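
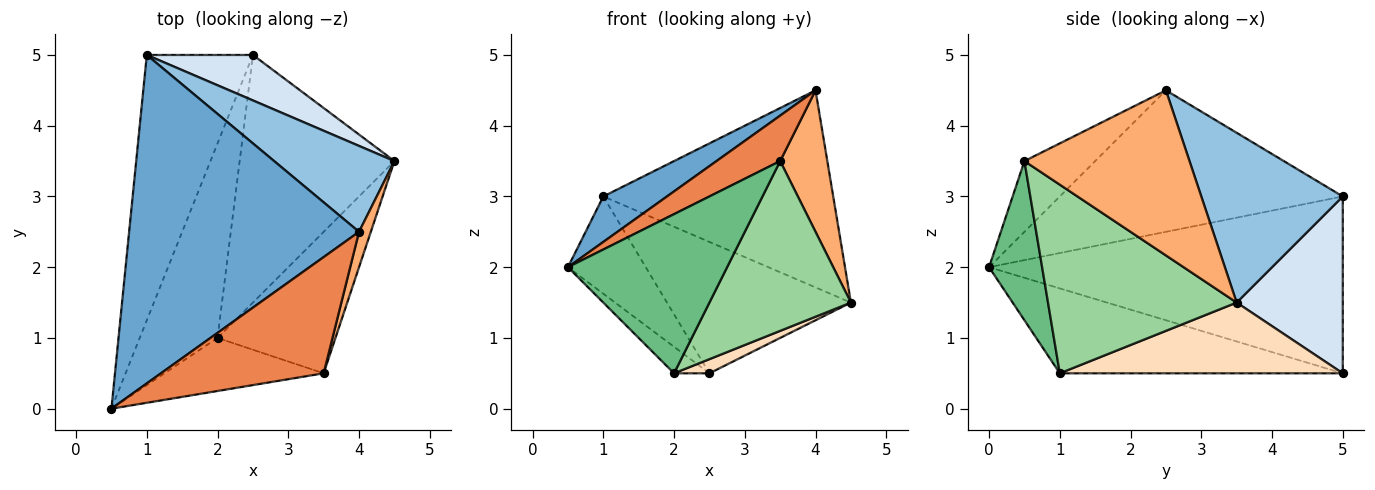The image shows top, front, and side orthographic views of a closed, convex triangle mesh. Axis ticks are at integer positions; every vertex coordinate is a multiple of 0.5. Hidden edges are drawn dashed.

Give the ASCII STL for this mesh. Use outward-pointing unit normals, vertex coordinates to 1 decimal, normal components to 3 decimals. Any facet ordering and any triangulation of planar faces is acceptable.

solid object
 facet normal -0.520 -0.117 0.846
  outer loop
   vertex 4.0 2.5 4.5
   vertex 1.0 5.0 3.0
   vertex 0.5 0.0 2.0
  endloop
 endfacet
 facet normal 0.491 0.798 0.348
  outer loop
   vertex 4.0 2.5 4.5
   vertex 4.5 3.5 1.5
   vertex 1.0 5.0 3.0
  endloop
 endfacet
 facet normal -0.843 0.185 -0.506
  outer loop
   vertex 2.5 5.0 0.5
   vertex 0.5 0.0 2.0
   vertex 1.0 5.0 3.0
  endloop
 endfacet
 facet normal 0.479 0.830 0.287
  outer loop
   vertex 2.5 5.0 0.5
   vertex 1.0 5.0 3.0
   vertex 4.5 3.5 1.5
  endloop
 endfacet
 facet normal -0.375 -0.338 0.863
  outer loop
   vertex 3.5 0.5 3.5
   vertex 4.0 2.5 4.5
   vertex 0.5 0.0 2.0
  endloop
 endfacet
 facet normal 0.959 -0.274 0.069
  outer loop
   vertex 3.5 0.5 3.5
   vertex 4.5 3.5 1.5
   vertex 4.0 2.5 4.5
  endloop
 endfacet
 facet normal -0.734 0.092 -0.673
  outer loop
   vertex 2.0 1.0 0.5
   vertex 0.5 0.0 2.0
   vertex 2.5 5.0 0.5
  endloop
 endfacet
 facet normal 0.415 -0.052 -0.908
  outer loop
   vertex 2.0 1.0 0.5
   vertex 2.5 5.0 0.5
   vertex 4.5 3.5 1.5
  endloop
 endfacet
 facet normal 0.302 -0.905 -0.302
  outer loop
   vertex 2.0 1.0 0.5
   vertex 3.5 0.5 3.5
   vertex 0.5 0.0 2.0
  endloop
 endfacet
 facet normal 0.716 -0.537 -0.447
  outer loop
   vertex 2.0 1.0 0.5
   vertex 4.5 3.5 1.5
   vertex 3.5 0.5 3.5
  endloop
 endfacet
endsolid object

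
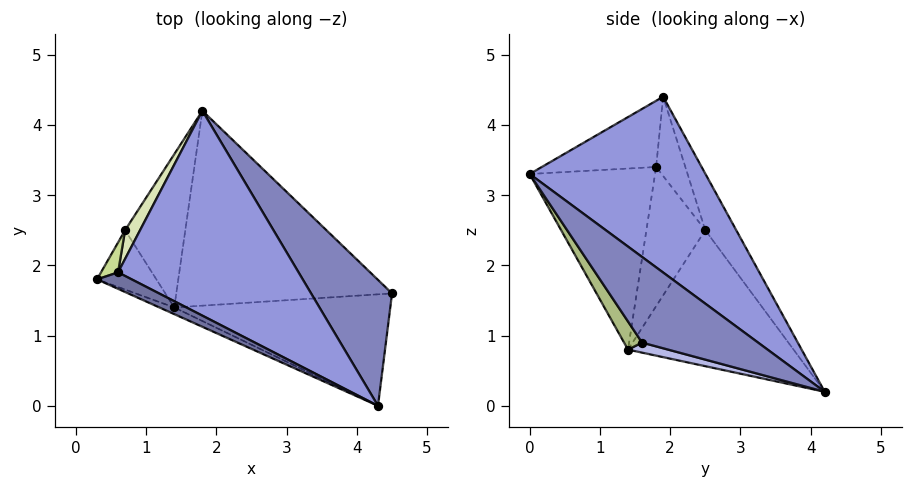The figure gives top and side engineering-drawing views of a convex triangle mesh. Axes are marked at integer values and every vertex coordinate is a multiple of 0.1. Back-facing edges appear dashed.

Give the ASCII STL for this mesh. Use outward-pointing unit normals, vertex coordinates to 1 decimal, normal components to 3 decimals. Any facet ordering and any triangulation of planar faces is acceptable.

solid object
 facet normal -0.397 -0.894 0.208
  outer loop
   vertex 4.3 0.0 3.3
   vertex 0.6 1.9 4.4
   vertex 0.3 1.8 3.4
  endloop
 endfacet
 facet normal 0.530 0.685 0.501
  outer loop
   vertex 4.3 0.0 3.3
   vertex 4.5 1.6 0.9
   vertex 1.8 4.2 0.2
  endloop
 endfacet
 facet normal 0.507 0.686 0.521
  outer loop
   vertex 4.3 0.0 3.3
   vertex 1.8 4.2 0.2
   vertex 0.6 1.9 4.4
  endloop
 endfacet
 facet normal 0.045 -0.216 -0.975
  outer loop
   vertex 1.4 1.4 0.8
   vertex 1.8 4.2 0.2
   vertex 4.5 1.6 0.9
  endloop
 endfacet
 facet normal -0.411 -0.911 -0.034
  outer loop
   vertex 1.4 1.4 0.8
   vertex 4.3 0.0 3.3
   vertex 0.3 1.8 3.4
  endloop
 endfacet
 facet normal 0.071 -0.833 -0.549
  outer loop
   vertex 1.4 1.4 0.8
   vertex 4.5 1.6 0.9
   vertex 4.3 0.0 3.3
  endloop
 endfacet
 facet normal -0.753 0.638 0.162
  outer loop
   vertex 0.7 2.5 2.5
   vertex 0.3 1.8 3.4
   vertex 0.6 1.9 4.4
  endloop
 endfacet
 facet normal -0.693 0.697 0.184
  outer loop
   vertex 0.7 2.5 2.5
   vertex 0.6 1.9 4.4
   vertex 1.8 4.2 0.2
  endloop
 endfacet
 facet normal -0.920 0.021 -0.392
  outer loop
   vertex 0.7 2.5 2.5
   vertex 1.4 1.4 0.8
   vertex 0.3 1.8 3.4
  endloop
 endfacet
 facet normal -0.913 0.044 -0.404
  outer loop
   vertex 0.7 2.5 2.5
   vertex 1.8 4.2 0.2
   vertex 1.4 1.4 0.8
  endloop
 endfacet
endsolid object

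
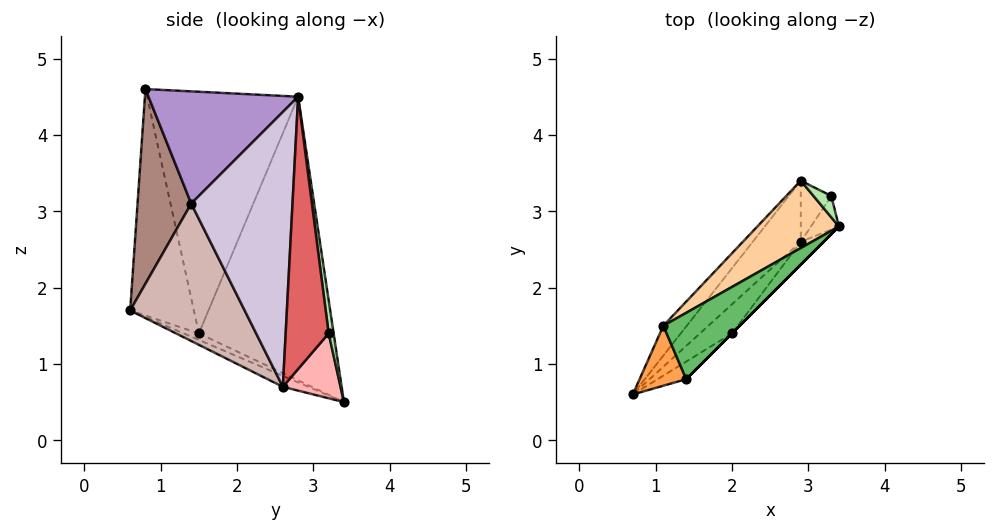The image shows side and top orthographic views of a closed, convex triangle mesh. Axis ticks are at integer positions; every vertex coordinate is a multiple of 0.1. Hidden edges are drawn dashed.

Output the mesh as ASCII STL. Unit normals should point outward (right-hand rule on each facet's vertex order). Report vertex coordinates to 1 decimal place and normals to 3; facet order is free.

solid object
 facet normal -0.215 -0.237 -0.947
  outer loop
   vertex 2.9 2.6 0.7
   vertex 0.7 0.6 1.7
   vertex 2.9 3.4 0.5
  endloop
 endfacet
 facet normal -0.263 -0.198 -0.944
  outer loop
   vertex 1.1 1.5 1.4
   vertex 2.9 3.4 0.5
   vertex 0.7 0.6 1.7
  endloop
 endfacet
 facet normal -0.875 0.449 0.180
  outer loop
   vertex 1.1 1.5 1.4
   vertex 0.7 0.6 1.7
   vertex 1.4 0.8 4.6
  endloop
 endfacet
 facet normal -0.666 0.721 0.191
  outer loop
   vertex 1.1 1.5 1.4
   vertex 3.4 2.8 4.5
   vertex 2.9 3.4 0.5
  endloop
 endfacet
 facet normal -0.685 0.696 0.216
  outer loop
   vertex 1.1 1.5 1.4
   vertex 1.4 0.8 4.6
   vertex 3.4 2.8 4.5
  endloop
 endfacet
 facet normal 0.219 0.969 0.118
  outer loop
   vertex 3.3 3.2 1.4
   vertex 2.9 3.4 0.5
   vertex 3.4 2.8 4.5
  endloop
 endfacet
 facet normal 0.874 -0.478 -0.090
  outer loop
   vertex 3.3 3.2 1.4
   vertex 3.4 2.8 4.5
   vertex 2.9 2.6 0.7
  endloop
 endfacet
 facet normal 0.900 -0.106 -0.423
  outer loop
   vertex 3.3 3.2 1.4
   vertex 2.9 2.6 0.7
   vertex 2.9 3.4 0.5
  endloop
 endfacet
 facet normal 0.707 -0.707 0.000
  outer loop
   vertex 2.0 1.4 3.1
   vertex 3.4 2.8 4.5
   vertex 1.4 0.8 4.6
  endloop
 endfacet
 facet normal 0.736 -0.674 -0.061
  outer loop
   vertex 2.0 1.4 3.1
   vertex 2.9 2.6 0.7
   vertex 3.4 2.8 4.5
  endloop
 endfacet
 facet normal 0.588 -0.804 -0.086
  outer loop
   vertex 2.0 1.4 3.1
   vertex 1.4 0.8 4.6
   vertex 0.7 0.6 1.7
  endloop
 endfacet
 facet normal 0.628 -0.764 -0.147
  outer loop
   vertex 2.0 1.4 3.1
   vertex 0.7 0.6 1.7
   vertex 2.9 2.6 0.7
  endloop
 endfacet
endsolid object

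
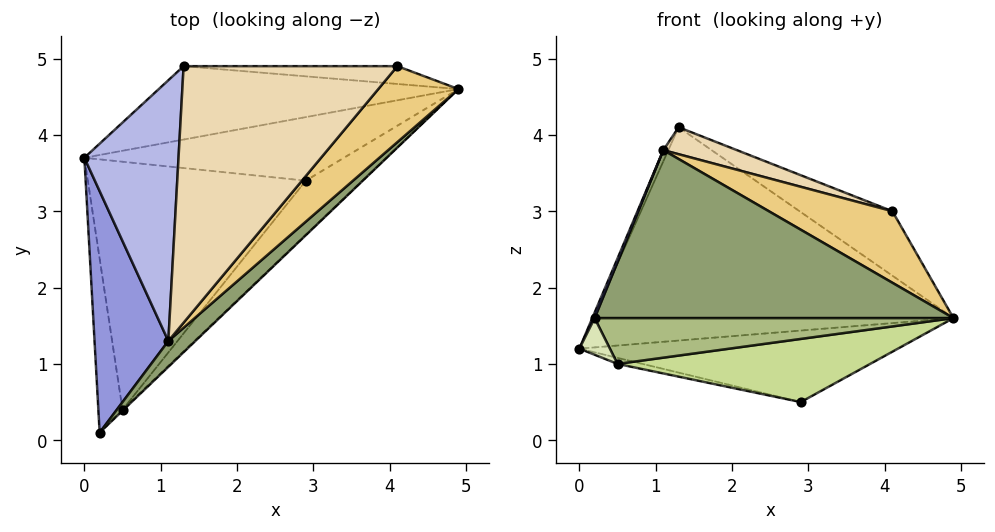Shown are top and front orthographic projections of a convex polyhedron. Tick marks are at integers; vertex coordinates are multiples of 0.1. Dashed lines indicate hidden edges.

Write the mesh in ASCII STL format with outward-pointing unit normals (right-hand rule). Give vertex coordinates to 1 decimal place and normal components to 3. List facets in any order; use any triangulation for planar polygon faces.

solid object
 facet normal -0.146 0.936 -0.322
  outer loop
   vertex 1.3 4.9 4.1
   vertex 4.9 4.6 1.6
   vertex 0.0 3.7 1.2
  endloop
 endfacet
 facet normal -0.083 0.745 -0.662
  outer loop
   vertex 2.9 3.4 0.5
   vertex 0.0 3.7 1.2
   vertex 4.9 4.6 1.6
  endloop
 endfacet
 facet normal -0.924 -0.009 0.383
  outer loop
   vertex 1.1 1.3 3.8
   vertex 0.0 3.7 1.2
   vertex 0.2 0.1 1.6
  endloop
 endfacet
 facet normal -0.915 0.017 0.403
  outer loop
   vertex 1.1 1.3 3.8
   vertex 1.3 4.9 4.1
   vertex 0.0 3.7 1.2
  endloop
 endfacet
 facet normal 0.687 -0.718 0.110
  outer loop
   vertex 1.1 1.3 3.8
   vertex 0.2 0.1 1.6
   vertex 4.9 4.6 1.6
  endloop
 endfacet
 facet normal 0.691 -0.722 -0.015
  outer loop
   vertex 0.5 0.4 1.0
   vertex 4.9 4.6 1.6
   vertex 0.2 0.1 1.6
  endloop
 endfacet
 facet normal 0.631 -0.589 -0.505
  outer loop
   vertex 0.5 0.4 1.0
   vertex 2.9 3.4 0.5
   vertex 4.9 4.6 1.6
  endloop
 endfacet
 facet normal -0.868 -0.102 -0.485
  outer loop
   vertex 0.5 0.4 1.0
   vertex 0.2 0.1 1.6
   vertex 0.0 3.7 1.2
  endloop
 endfacet
 facet normal -0.232 0.024 -0.972
  outer loop
   vertex 0.5 0.4 1.0
   vertex 0.0 3.7 1.2
   vertex 2.9 3.4 0.5
  endloop
 endfacet
 facet normal -0.104 0.959 -0.265
  outer loop
   vertex 4.1 4.9 3.0
   vertex 4.9 4.6 1.6
   vertex 1.3 4.9 4.1
  endloop
 endfacet
 facet normal 0.713 -0.481 0.510
  outer loop
   vertex 4.1 4.9 3.0
   vertex 1.1 1.3 3.8
   vertex 4.9 4.6 1.6
  endloop
 endfacet
 facet normal 0.364 -0.097 0.926
  outer loop
   vertex 4.1 4.9 3.0
   vertex 1.3 4.9 4.1
   vertex 1.1 1.3 3.8
  endloop
 endfacet
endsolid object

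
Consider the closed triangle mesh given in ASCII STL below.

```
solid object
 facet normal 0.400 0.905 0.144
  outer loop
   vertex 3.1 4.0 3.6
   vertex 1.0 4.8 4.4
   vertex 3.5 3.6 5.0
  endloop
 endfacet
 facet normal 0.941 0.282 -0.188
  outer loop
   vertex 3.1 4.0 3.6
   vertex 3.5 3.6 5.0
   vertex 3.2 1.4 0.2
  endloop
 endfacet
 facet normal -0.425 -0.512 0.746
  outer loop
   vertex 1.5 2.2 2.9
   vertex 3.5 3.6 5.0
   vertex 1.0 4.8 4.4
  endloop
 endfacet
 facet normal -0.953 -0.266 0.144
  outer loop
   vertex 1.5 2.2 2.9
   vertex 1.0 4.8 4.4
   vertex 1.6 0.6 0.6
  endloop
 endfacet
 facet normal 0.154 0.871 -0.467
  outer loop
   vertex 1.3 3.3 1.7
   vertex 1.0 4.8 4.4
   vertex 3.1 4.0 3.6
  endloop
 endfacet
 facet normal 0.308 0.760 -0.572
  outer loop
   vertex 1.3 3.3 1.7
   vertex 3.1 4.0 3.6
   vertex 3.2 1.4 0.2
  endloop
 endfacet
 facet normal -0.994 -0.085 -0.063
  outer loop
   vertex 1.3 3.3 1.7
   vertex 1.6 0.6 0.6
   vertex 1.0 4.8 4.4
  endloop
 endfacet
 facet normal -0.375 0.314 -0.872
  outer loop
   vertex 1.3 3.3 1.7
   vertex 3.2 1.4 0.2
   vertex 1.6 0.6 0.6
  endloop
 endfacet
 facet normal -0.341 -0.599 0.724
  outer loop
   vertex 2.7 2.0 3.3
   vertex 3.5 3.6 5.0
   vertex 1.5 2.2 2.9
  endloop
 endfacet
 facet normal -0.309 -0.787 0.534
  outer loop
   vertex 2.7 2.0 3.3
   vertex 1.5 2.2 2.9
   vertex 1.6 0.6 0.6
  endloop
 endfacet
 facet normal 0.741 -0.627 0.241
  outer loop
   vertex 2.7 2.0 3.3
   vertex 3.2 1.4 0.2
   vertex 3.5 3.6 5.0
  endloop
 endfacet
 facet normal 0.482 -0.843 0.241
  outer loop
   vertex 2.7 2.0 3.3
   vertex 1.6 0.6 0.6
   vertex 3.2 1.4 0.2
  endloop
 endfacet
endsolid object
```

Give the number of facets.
12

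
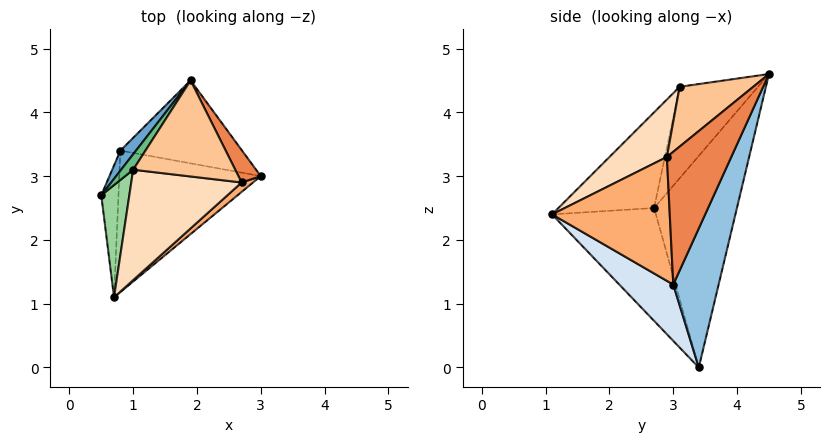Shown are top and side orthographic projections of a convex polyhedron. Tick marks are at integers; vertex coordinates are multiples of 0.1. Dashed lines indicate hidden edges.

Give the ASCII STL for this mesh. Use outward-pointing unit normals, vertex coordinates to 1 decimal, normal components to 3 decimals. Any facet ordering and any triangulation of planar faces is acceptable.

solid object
 facet normal -0.821 0.568 0.061
  outer loop
   vertex 0.8 3.4 0.0
   vertex 0.5 2.7 2.5
   vertex 1.9 4.5 4.6
  endloop
 endfacet
 facet normal 0.337 0.894 -0.294
  outer loop
   vertex 0.8 3.4 0.0
   vertex 1.9 4.5 4.6
   vertex 3.0 3.0 1.3
  endloop
 endfacet
 facet normal -0.982 -0.113 -0.150
  outer loop
   vertex 0.7 1.1 2.4
   vertex 0.5 2.7 2.5
   vertex 0.8 3.4 0.0
  endloop
 endfacet
 facet normal 0.263 -0.702 -0.662
  outer loop
   vertex 0.7 1.1 2.4
   vertex 0.8 3.4 0.0
   vertex 3.0 3.0 1.3
  endloop
 endfacet
 facet normal 0.928 0.337 0.156
  outer loop
   vertex 2.7 2.9 3.3
   vertex 3.0 3.0 1.3
   vertex 1.9 4.5 4.6
  endloop
 endfacet
 facet normal 0.653 -0.755 0.060
  outer loop
   vertex 2.7 2.9 3.3
   vertex 0.7 1.1 2.4
   vertex 3.0 3.0 1.3
  endloop
 endfacet
 facet normal 0.461 -0.409 0.787
  outer loop
   vertex 1.0 3.1 4.4
   vertex 2.7 2.9 3.3
   vertex 1.9 4.5 4.6
  endloop
 endfacet
 facet normal 0.334 -0.691 0.641
  outer loop
   vertex 1.0 3.1 4.4
   vertex 0.7 1.1 2.4
   vertex 2.7 2.9 3.3
  endloop
 endfacet
 facet normal -0.843 0.526 0.111
  outer loop
   vertex 1.0 3.1 4.4
   vertex 1.9 4.5 4.6
   vertex 0.5 2.7 2.5
  endloop
 endfacet
 facet normal -0.951 -0.136 0.279
  outer loop
   vertex 1.0 3.1 4.4
   vertex 0.5 2.7 2.5
   vertex 0.7 1.1 2.4
  endloop
 endfacet
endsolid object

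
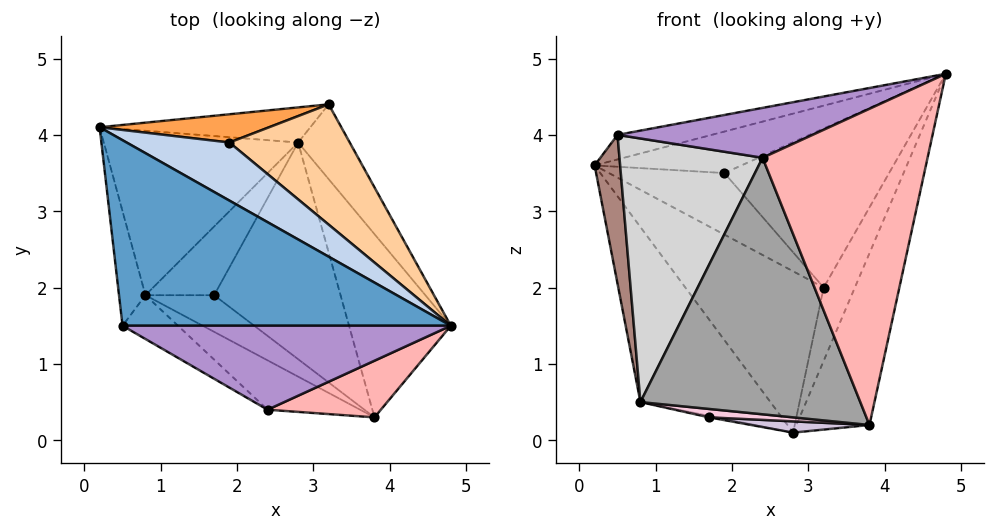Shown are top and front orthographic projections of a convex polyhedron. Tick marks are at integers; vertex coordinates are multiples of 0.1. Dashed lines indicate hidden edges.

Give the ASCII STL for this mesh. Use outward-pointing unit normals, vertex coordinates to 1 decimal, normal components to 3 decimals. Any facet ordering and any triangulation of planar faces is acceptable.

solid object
 facet normal -0.181 0.129 0.975
  outer loop
   vertex 0.5 1.5 4.0
   vertex 4.8 1.5 4.8
   vertex 0.2 4.1 3.6
  endloop
 endfacet
 facet normal 0.115 0.577 0.808
  outer loop
   vertex 1.9 3.9 3.5
   vertex 0.2 4.1 3.6
   vertex 4.8 1.5 4.8
  endloop
 endfacet
 facet normal 0.130 0.901 0.413
  outer loop
   vertex 1.9 3.9 3.5
   vertex 3.2 4.4 2.0
   vertex 0.2 4.1 3.6
  endloop
 endfacet
 facet normal 0.363 0.743 0.562
  outer loop
   vertex 1.9 3.9 3.5
   vertex 4.8 1.5 4.8
   vertex 3.2 4.4 2.0
  endloop
 endfacet
 facet normal -0.207 0.956 -0.208
  outer loop
   vertex 2.8 3.9 0.1
   vertex 0.2 4.1 3.6
   vertex 3.2 4.4 2.0
  endloop
 endfacet
 facet normal 0.929 0.258 -0.264
  outer loop
   vertex 2.8 3.9 0.1
   vertex 3.2 4.4 2.0
   vertex 4.8 1.5 4.8
  endloop
 endfacet
 facet normal 0.930 0.251 -0.268
  outer loop
   vertex 2.8 3.9 0.1
   vertex 4.8 1.5 4.8
   vertex 3.8 0.3 0.2
  endloop
 endfacet
 facet normal 0.347 -0.923 0.165
  outer loop
   vertex 2.4 0.4 3.7
   vertex 3.8 0.3 0.2
   vertex 4.8 1.5 4.8
  endloop
 endfacet
 facet normal -0.158 -0.504 0.849
  outer loop
   vertex 2.4 0.4 3.7
   vertex 4.8 1.5 4.8
   vertex 0.5 1.5 4.0
  endloop
 endfacet
 facet normal -0.087 -0.052 -0.995
  outer loop
   vertex 1.7 1.9 0.3
   vertex 2.8 3.9 0.1
   vertex 3.8 0.3 0.2
  endloop
 endfacet
 facet normal -0.987 -0.129 -0.099
  outer loop
   vertex 0.8 1.9 0.5
   vertex 0.5 1.5 4.0
   vertex 0.2 4.1 3.6
  endloop
 endfacet
 facet normal -0.655 0.551 -0.518
  outer loop
   vertex 0.8 1.9 0.5
   vertex 0.2 4.1 3.6
   vertex 2.8 3.9 0.1
  endloop
 endfacet
 facet normal -0.217 0.022 -0.976
  outer loop
   vertex 0.8 1.9 0.5
   vertex 2.8 3.9 0.1
   vertex 1.7 1.9 0.3
  endloop
 endfacet
 facet normal -0.212 -0.218 -0.953
  outer loop
   vertex 0.8 1.9 0.5
   vertex 1.7 1.9 0.3
   vertex 3.8 0.3 0.2
  endloop
 endfacet
 facet normal -0.477 -0.863 -0.166
  outer loop
   vertex 0.8 1.9 0.5
   vertex 3.8 0.3 0.2
   vertex 2.4 0.4 3.7
  endloop
 endfacet
 facet normal -0.513 -0.847 -0.141
  outer loop
   vertex 0.8 1.9 0.5
   vertex 2.4 0.4 3.7
   vertex 0.5 1.5 4.0
  endloop
 endfacet
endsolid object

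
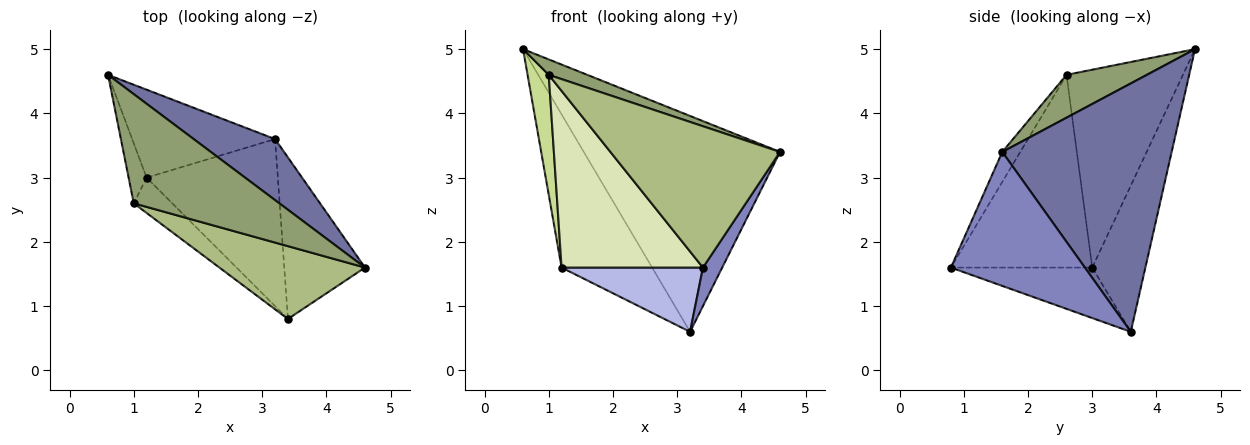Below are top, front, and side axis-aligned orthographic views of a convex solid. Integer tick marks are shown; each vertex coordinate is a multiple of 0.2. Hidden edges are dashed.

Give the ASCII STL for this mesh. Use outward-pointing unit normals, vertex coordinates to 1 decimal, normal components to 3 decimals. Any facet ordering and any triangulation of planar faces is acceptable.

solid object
 facet normal 0.639 0.740 0.209
  outer loop
   vertex 3.2 3.6 0.6
   vertex 0.6 4.6 5.0
   vertex 4.6 1.6 3.4
  endloop
 endfacet
 facet normal 0.850 -0.122 -0.512
  outer loop
   vertex 3.2 3.6 0.6
   vertex 4.6 1.6 3.4
   vertex 3.4 0.8 1.6
  endloop
 endfacet
 facet normal -0.454 0.773 -0.444
  outer loop
   vertex 1.2 3.0 1.6
   vertex 0.6 4.6 5.0
   vertex 3.2 3.6 0.6
  endloop
 endfacet
 facet normal -0.338 -0.338 -0.878
  outer loop
   vertex 1.2 3.0 1.6
   vertex 3.2 3.6 0.6
   vertex 3.4 0.8 1.6
  endloop
 endfacet
 facet normal 0.280 -0.134 0.951
  outer loop
   vertex 1.0 2.6 4.6
   vertex 4.6 1.6 3.4
   vertex 0.6 4.6 5.0
  endloop
 endfacet
 facet normal -0.094 -0.885 0.456
  outer loop
   vertex 1.0 2.6 4.6
   vertex 3.4 0.8 1.6
   vertex 4.6 1.6 3.4
  endloop
 endfacet
 facet normal -0.980 -0.178 -0.089
  outer loop
   vertex 1.0 2.6 4.6
   vertex 0.6 4.6 5.0
   vertex 1.2 3.0 1.6
  endloop
 endfacet
 facet normal -0.700 -0.700 -0.140
  outer loop
   vertex 1.0 2.6 4.6
   vertex 1.2 3.0 1.6
   vertex 3.4 0.8 1.6
  endloop
 endfacet
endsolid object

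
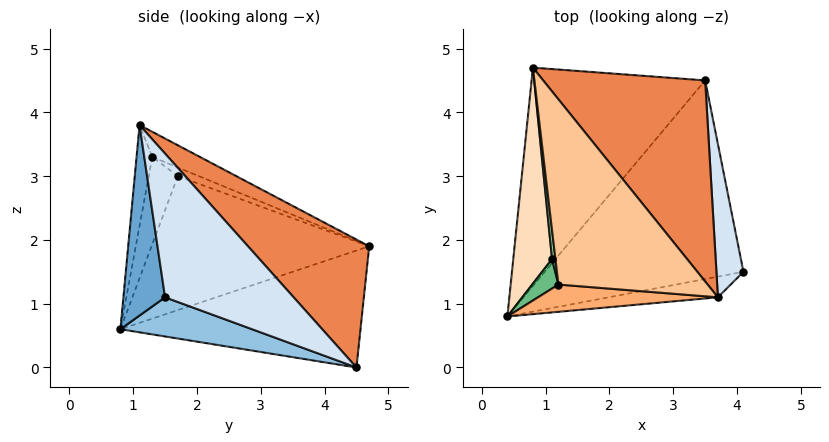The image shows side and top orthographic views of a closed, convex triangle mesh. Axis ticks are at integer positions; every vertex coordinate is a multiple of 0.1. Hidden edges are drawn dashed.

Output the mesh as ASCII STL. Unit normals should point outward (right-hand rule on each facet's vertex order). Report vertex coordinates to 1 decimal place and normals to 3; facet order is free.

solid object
 facet normal 0.200 -0.973 -0.115
  outer loop
   vertex 3.7 1.1 3.8
   vertex 0.4 0.8 0.6
   vertex 4.1 1.5 1.1
  endloop
 endfacet
 facet normal 0.184 -0.306 -0.934
  outer loop
   vertex 3.5 4.5 0.0
   vertex 4.1 1.5 1.1
   vertex 0.4 0.8 0.6
  endloop
 endfacet
 facet normal -0.530 0.317 -0.787
  outer loop
   vertex 3.5 4.5 0.0
   vertex 0.4 0.8 0.6
   vertex 0.8 4.7 1.9
  endloop
 endfacet
 facet normal 0.950 0.256 0.179
  outer loop
   vertex 3.5 4.5 0.0
   vertex 3.7 1.1 3.8
   vertex 4.1 1.5 1.1
  endloop
 endfacet
 facet normal 0.458 0.674 0.579
  outer loop
   vertex 3.5 4.5 0.0
   vertex 0.8 4.7 1.9
   vertex 3.7 1.1 3.8
  endloop
 endfacet
 facet normal -0.121 -0.969 0.215
  outer loop
   vertex 1.2 1.3 3.3
   vertex 0.4 0.8 0.6
   vertex 3.7 1.1 3.8
  endloop
 endfacet
 facet normal -0.155 0.360 0.920
  outer loop
   vertex 1.2 1.3 3.3
   vertex 3.7 1.1 3.8
   vertex 0.8 4.7 1.9
  endloop
 endfacet
 facet normal -0.961 0.006 0.278
  outer loop
   vertex 1.1 1.7 3.0
   vertex 0.8 4.7 1.9
   vertex 0.4 0.8 0.6
  endloop
 endfacet
 facet normal -0.957 -0.023 0.288
  outer loop
   vertex 1.1 1.7 3.0
   vertex 0.4 0.8 0.6
   vertex 1.2 1.3 3.3
  endloop
 endfacet
 facet normal -0.930 0.040 0.364
  outer loop
   vertex 1.1 1.7 3.0
   vertex 1.2 1.3 3.3
   vertex 0.8 4.7 1.9
  endloop
 endfacet
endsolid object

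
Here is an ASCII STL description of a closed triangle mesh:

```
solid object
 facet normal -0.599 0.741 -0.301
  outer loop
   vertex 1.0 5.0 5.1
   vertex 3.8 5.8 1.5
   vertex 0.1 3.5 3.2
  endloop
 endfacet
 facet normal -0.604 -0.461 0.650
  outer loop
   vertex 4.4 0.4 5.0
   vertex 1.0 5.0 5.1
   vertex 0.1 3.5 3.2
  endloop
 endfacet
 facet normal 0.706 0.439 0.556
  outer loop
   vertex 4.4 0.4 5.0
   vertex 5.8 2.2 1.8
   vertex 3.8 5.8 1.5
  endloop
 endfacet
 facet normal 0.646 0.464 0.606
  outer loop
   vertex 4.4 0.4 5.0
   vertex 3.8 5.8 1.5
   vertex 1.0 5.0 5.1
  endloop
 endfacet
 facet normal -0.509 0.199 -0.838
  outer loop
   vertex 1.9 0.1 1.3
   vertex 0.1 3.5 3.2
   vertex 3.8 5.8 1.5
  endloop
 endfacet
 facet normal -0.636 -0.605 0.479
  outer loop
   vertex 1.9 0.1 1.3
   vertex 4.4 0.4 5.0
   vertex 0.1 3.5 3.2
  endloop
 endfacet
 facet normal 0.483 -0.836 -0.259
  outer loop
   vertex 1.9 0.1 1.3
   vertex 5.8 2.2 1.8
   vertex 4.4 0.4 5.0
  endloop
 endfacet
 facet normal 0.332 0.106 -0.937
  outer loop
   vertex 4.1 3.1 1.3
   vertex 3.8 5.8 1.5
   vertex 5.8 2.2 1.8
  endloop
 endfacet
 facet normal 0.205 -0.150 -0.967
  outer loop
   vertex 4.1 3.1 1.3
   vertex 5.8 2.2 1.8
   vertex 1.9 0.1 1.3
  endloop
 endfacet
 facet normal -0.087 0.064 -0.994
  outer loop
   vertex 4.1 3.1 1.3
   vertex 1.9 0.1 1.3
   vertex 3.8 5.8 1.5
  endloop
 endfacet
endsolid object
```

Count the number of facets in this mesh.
10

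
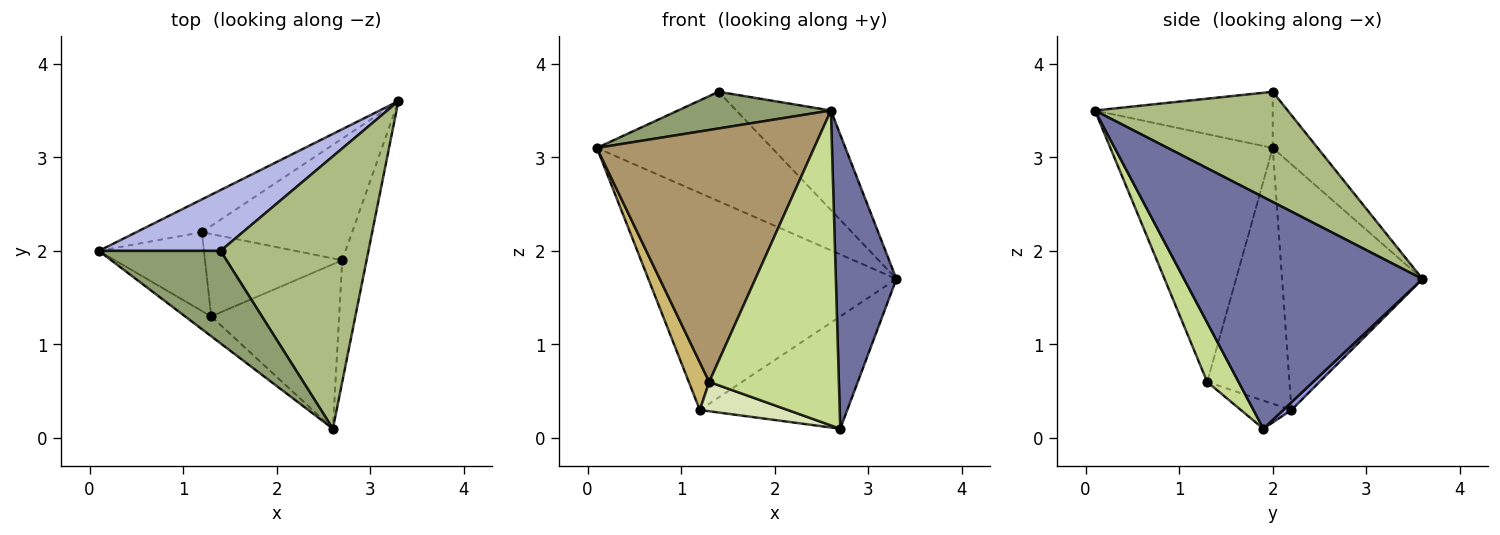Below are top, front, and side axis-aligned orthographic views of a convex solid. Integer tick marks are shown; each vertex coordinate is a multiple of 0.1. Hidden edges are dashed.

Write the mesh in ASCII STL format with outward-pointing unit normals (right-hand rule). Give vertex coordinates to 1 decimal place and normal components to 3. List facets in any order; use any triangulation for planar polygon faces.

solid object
 facet normal 0.964 -0.245 -0.101
  outer loop
   vertex 2.7 1.9 0.1
   vertex 3.3 3.6 1.7
   vertex 2.6 0.1 3.5
  endloop
 endfacet
 facet normal -0.488 0.863 -0.130
  outer loop
   vertex 1.2 2.2 0.3
   vertex 0.1 2.0 3.1
   vertex 3.3 3.6 1.7
  endloop
 endfacet
 facet normal 0.038 0.678 -0.734
  outer loop
   vertex 1.2 2.2 0.3
   vertex 3.3 3.6 1.7
   vertex 2.7 1.9 0.1
  endloop
 endfacet
 facet normal -0.219 0.853 0.474
  outer loop
   vertex 1.4 2.0 3.7
   vertex 3.3 3.6 1.7
   vertex 0.1 2.0 3.1
  endloop
 endfacet
 facet normal -0.394 -0.339 0.854
  outer loop
   vertex 1.4 2.0 3.7
   vertex 0.1 2.0 3.1
   vertex 2.6 0.1 3.5
  endloop
 endfacet
 facet normal 0.573 0.281 0.770
  outer loop
   vertex 1.4 2.0 3.7
   vertex 2.6 0.1 3.5
   vertex 3.3 3.6 1.7
  endloop
 endfacet
 facet normal 0.210 -0.867 -0.453
  outer loop
   vertex 1.3 1.3 0.6
   vertex 2.7 1.9 0.1
   vertex 2.6 0.1 3.5
  endloop
 endfacet
 facet normal -0.189 -0.329 -0.925
  outer loop
   vertex 1.3 1.3 0.6
   vertex 1.2 2.2 0.3
   vertex 2.7 1.9 0.1
  endloop
 endfacet
 facet normal -0.597 -0.799 -0.063
  outer loop
   vertex 1.3 1.3 0.6
   vertex 2.6 0.1 3.5
   vertex 0.1 2.0 3.1
  endloop
 endfacet
 facet normal -0.902 -0.224 -0.370
  outer loop
   vertex 1.3 1.3 0.6
   vertex 0.1 2.0 3.1
   vertex 1.2 2.2 0.3
  endloop
 endfacet
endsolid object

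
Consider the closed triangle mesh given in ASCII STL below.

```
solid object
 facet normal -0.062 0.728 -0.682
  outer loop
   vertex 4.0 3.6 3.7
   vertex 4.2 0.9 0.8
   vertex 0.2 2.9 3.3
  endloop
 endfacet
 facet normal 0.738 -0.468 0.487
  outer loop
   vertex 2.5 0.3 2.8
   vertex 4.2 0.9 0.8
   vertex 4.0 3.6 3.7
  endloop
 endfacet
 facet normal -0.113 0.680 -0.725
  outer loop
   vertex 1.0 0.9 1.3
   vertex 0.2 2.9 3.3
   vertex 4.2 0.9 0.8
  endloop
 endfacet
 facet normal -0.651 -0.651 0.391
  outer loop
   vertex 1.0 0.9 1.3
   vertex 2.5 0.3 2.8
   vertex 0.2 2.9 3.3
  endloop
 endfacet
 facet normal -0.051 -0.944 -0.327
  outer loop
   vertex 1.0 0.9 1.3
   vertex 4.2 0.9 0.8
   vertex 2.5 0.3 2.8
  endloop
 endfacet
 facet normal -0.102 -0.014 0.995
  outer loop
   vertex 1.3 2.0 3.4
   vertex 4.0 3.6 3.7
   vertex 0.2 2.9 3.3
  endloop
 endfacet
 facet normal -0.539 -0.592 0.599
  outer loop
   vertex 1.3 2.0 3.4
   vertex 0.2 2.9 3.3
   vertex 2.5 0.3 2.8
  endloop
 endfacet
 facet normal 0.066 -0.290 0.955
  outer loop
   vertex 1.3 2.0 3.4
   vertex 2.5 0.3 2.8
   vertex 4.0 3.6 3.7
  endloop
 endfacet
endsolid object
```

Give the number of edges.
12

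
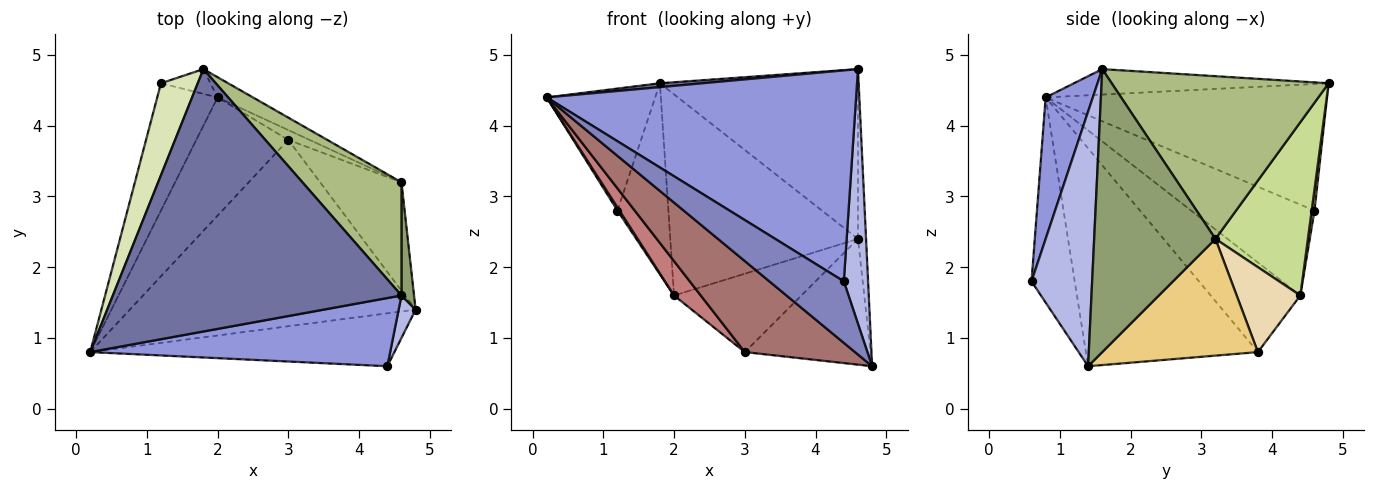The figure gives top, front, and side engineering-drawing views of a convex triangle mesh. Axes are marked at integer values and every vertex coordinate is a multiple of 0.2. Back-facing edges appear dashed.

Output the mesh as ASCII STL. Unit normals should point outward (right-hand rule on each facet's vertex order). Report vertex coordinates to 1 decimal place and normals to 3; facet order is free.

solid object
 facet normal -0.088 -0.015 0.996
  outer loop
   vertex 4.6 1.6 4.8
   vertex 1.8 4.8 4.6
   vertex 0.2 0.8 4.4
  endloop
 endfacet
 facet normal -0.403 -0.694 -0.597
  outer loop
   vertex 4.4 0.6 1.8
   vertex 0.2 0.8 4.4
   vertex 4.8 1.4 0.6
  endloop
 endfacet
 facet normal 0.144 -0.942 0.304
  outer loop
   vertex 4.4 0.6 1.8
   vertex 4.6 1.6 4.8
   vertex 0.2 0.8 4.4
  endloop
 endfacet
 facet normal 0.927 -0.371 0.062
  outer loop
   vertex 4.4 0.6 1.8
   vertex 4.8 1.4 0.6
   vertex 4.6 1.6 4.8
  endloop
 endfacet
 facet normal 0.997 0.066 0.044
  outer loop
   vertex 4.6 3.2 2.4
   vertex 4.6 1.6 4.8
   vertex 4.8 1.4 0.6
  endloop
 endfacet
 facet normal 0.674 0.615 0.410
  outer loop
   vertex 4.6 3.2 2.4
   vertex 1.8 4.8 4.6
   vertex 4.6 1.6 4.8
  endloop
 endfacet
 facet normal 0.440 0.893 -0.090
  outer loop
   vertex 4.6 3.2 2.4
   vertex 2.0 4.4 1.6
   vertex 1.8 4.8 4.6
  endloop
 endfacet
 facet normal -0.901 0.347 0.262
  outer loop
   vertex 1.2 4.6 2.8
   vertex 0.2 0.8 4.4
   vertex 1.8 4.8 4.6
  endloop
 endfacet
 facet normal -0.833 -0.014 -0.553
  outer loop
   vertex 1.2 4.6 2.8
   vertex 2.0 4.4 1.6
   vertex 0.2 0.8 4.4
  endloop
 endfacet
 facet normal 0.055 0.990 -0.128
  outer loop
   vertex 1.2 4.6 2.8
   vertex 1.8 4.8 4.6
   vertex 2.0 4.4 1.6
  endloop
 endfacet
 facet normal 0.684 0.553 -0.477
  outer loop
   vertex 3.0 3.8 0.8
   vertex 4.6 3.2 2.4
   vertex 4.8 1.4 0.6
  endloop
 endfacet
 facet normal 0.444 0.889 -0.111
  outer loop
   vertex 3.0 3.8 0.8
   vertex 2.0 4.4 1.6
   vertex 4.6 3.2 2.4
  endloop
 endfacet
 facet normal -0.565 -0.362 -0.741
  outer loop
   vertex 3.0 3.8 0.8
   vertex 4.8 1.4 0.6
   vertex 0.2 0.8 4.4
  endloop
 endfacet
 facet normal -0.683 -0.204 -0.701
  outer loop
   vertex 3.0 3.8 0.8
   vertex 0.2 0.8 4.4
   vertex 2.0 4.4 1.6
  endloop
 endfacet
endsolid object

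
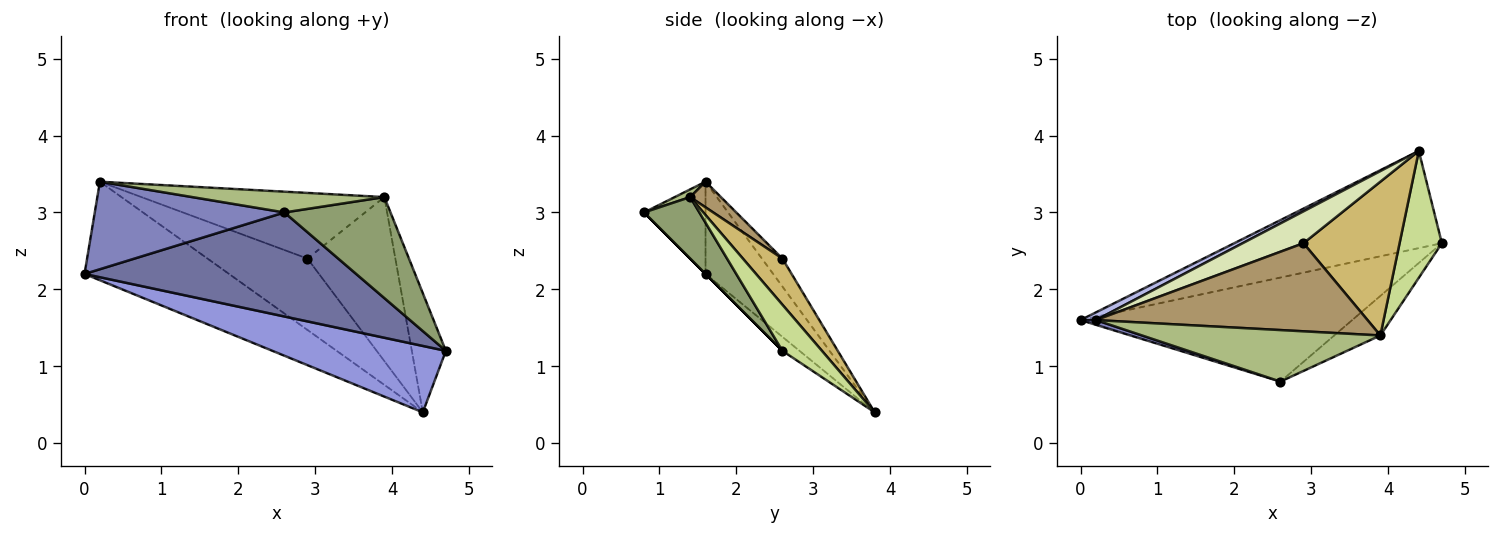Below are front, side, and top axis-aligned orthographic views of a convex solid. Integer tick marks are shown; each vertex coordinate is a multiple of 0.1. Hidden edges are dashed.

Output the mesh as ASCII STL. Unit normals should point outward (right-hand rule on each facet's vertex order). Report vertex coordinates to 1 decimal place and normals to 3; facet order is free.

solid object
 facet normal 0.000 -0.707 -0.707
  outer loop
   vertex 2.6 0.8 3.0
   vertex 0.0 1.6 2.2
   vertex 4.7 2.6 1.2
  endloop
 endfacet
 facet normal -0.308 -0.950 0.051
  outer loop
   vertex 0.2 1.6 3.4
   vertex 0.0 1.6 2.2
   vertex 2.6 0.8 3.0
  endloop
 endfacet
 facet normal -0.056 -0.563 -0.824
  outer loop
   vertex 4.4 3.8 0.4
   vertex 4.7 2.6 1.2
   vertex 0.0 1.6 2.2
  endloop
 endfacet
 facet normal -0.423 0.903 0.070
  outer loop
   vertex 4.4 3.8 0.4
   vertex 0.0 1.6 2.2
   vertex 0.2 1.6 3.4
  endloop
 endfacet
 facet normal 0.437 -0.838 -0.328
  outer loop
   vertex 3.9 1.4 3.2
   vertex 2.6 0.8 3.0
   vertex 4.7 2.6 1.2
  endloop
 endfacet
 facet normal 0.030 -0.374 0.927
  outer loop
   vertex 3.9 1.4 3.2
   vertex 0.2 1.6 3.4
   vertex 2.6 0.8 3.0
  endloop
 endfacet
 facet normal 0.622 0.536 0.570
  outer loop
   vertex 3.9 1.4 3.2
   vertex 4.7 2.6 1.2
   vertex 4.4 3.8 0.4
  endloop
 endfacet
 facet normal -0.184 0.898 0.400
  outer loop
   vertex 2.9 2.6 2.4
   vertex 4.4 3.8 0.4
   vertex 0.2 1.6 3.4
  endloop
 endfacet
 facet normal 0.075 0.596 0.800
  outer loop
   vertex 2.9 2.6 2.4
   vertex 0.2 1.6 3.4
   vertex 3.9 1.4 3.2
  endloop
 endfacet
 facet normal 0.312 0.693 0.650
  outer loop
   vertex 2.9 2.6 2.4
   vertex 3.9 1.4 3.2
   vertex 4.4 3.8 0.4
  endloop
 endfacet
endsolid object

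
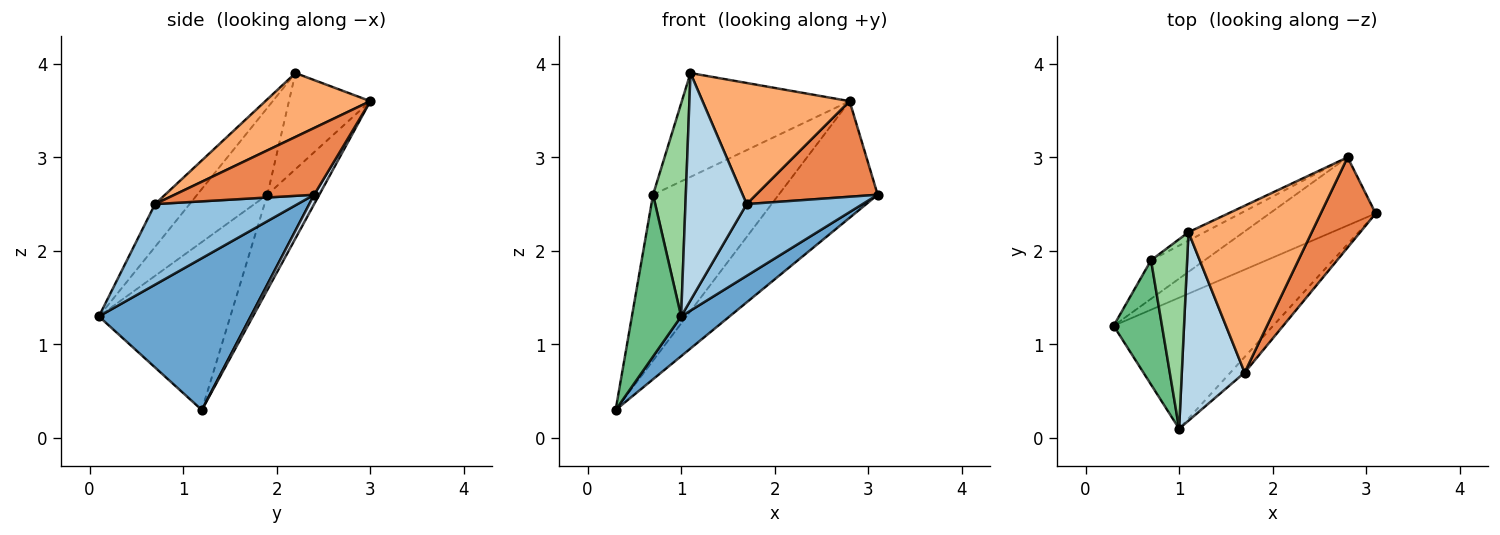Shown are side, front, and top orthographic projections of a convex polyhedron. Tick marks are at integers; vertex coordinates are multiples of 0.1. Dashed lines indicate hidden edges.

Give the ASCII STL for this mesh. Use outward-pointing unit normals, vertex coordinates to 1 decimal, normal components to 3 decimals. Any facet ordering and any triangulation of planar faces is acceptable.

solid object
 facet normal 0.673 -0.215 -0.708
  outer loop
   vertex 1.0 0.1 1.3
   vertex 0.3 1.2 0.3
   vertex 3.1 2.4 2.6
  endloop
 endfacet
 facet normal 0.769 -0.625 -0.136
  outer loop
   vertex 1.7 0.7 2.5
   vertex 1.0 0.1 1.3
   vertex 3.1 2.4 2.6
  endloop
 endfacet
 facet normal -0.399 -0.706 0.585
  outer loop
   vertex 1.7 0.7 2.5
   vertex 1.1 2.2 3.9
   vertex 1.0 0.1 1.3
  endloop
 endfacet
 facet normal 0.044 0.862 -0.504
  outer loop
   vertex 2.8 3.0 3.6
   vertex 3.1 2.4 2.6
   vertex 0.3 1.2 0.3
  endloop
 endfacet
 facet normal 0.640 -0.558 0.527
  outer loop
   vertex 2.8 3.0 3.6
   vertex 1.7 0.7 2.5
   vertex 3.1 2.4 2.6
  endloop
 endfacet
 facet normal 0.387 -0.542 0.746
  outer loop
   vertex 2.8 3.0 3.6
   vertex 1.1 2.2 3.9
   vertex 1.7 0.7 2.5
  endloop
 endfacet
 facet normal -0.373 0.904 -0.210
  outer loop
   vertex 0.7 1.9 2.6
   vertex 2.8 3.0 3.6
   vertex 0.3 1.2 0.3
  endloop
 endfacet
 facet normal -0.435 0.897 -0.073
  outer loop
   vertex 0.7 1.9 2.6
   vertex 1.1 2.2 3.9
   vertex 2.8 3.0 3.6
  endloop
 endfacet
 facet normal -0.904 -0.339 0.260
  outer loop
   vertex 0.7 1.9 2.6
   vertex 0.3 1.2 0.3
   vertex 1.0 0.1 1.3
  endloop
 endfacet
 facet normal -0.848 -0.396 0.352
  outer loop
   vertex 0.7 1.9 2.6
   vertex 1.0 0.1 1.3
   vertex 1.1 2.2 3.9
  endloop
 endfacet
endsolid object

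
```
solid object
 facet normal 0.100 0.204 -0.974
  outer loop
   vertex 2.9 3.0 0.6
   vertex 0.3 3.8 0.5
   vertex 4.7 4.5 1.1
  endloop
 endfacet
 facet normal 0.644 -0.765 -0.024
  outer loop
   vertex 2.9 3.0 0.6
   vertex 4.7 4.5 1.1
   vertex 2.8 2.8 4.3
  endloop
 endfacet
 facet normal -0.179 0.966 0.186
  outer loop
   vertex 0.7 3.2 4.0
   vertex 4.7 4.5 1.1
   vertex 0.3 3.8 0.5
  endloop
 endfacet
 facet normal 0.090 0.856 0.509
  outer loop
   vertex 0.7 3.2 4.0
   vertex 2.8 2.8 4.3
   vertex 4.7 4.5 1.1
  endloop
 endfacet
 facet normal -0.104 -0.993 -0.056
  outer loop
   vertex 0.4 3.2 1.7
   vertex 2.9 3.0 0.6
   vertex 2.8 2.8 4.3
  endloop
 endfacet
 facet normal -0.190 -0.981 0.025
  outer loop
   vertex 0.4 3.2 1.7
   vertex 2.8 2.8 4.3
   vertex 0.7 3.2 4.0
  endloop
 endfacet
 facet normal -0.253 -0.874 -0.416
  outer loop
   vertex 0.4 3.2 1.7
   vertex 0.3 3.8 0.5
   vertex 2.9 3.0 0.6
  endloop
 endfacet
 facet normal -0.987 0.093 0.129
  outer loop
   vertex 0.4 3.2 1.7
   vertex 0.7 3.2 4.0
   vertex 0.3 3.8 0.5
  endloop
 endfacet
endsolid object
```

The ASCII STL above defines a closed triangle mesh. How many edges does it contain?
12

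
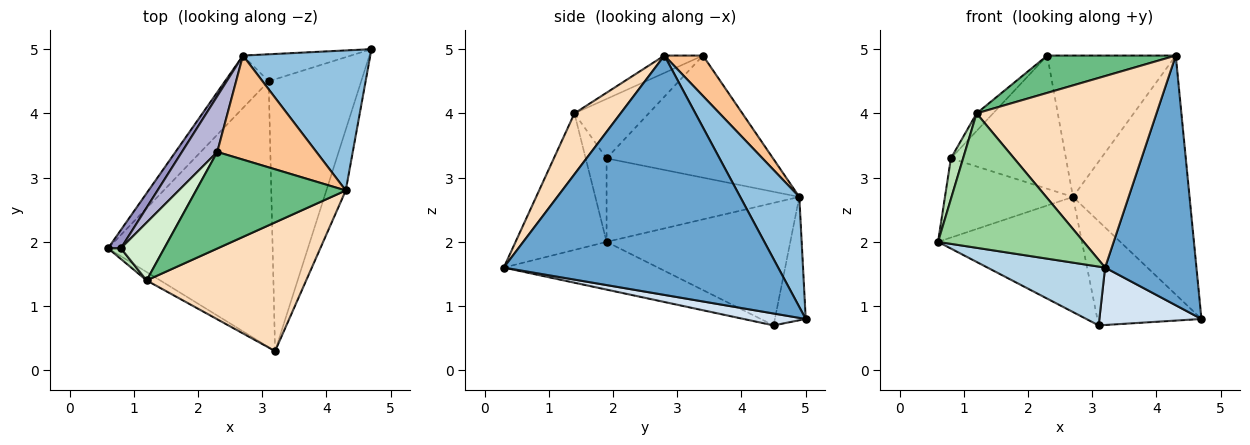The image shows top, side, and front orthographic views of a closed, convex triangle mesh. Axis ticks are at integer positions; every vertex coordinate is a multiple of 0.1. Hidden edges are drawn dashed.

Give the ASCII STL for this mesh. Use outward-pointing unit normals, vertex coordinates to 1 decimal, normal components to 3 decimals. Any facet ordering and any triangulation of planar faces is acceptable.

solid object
 facet normal 0.946 -0.315 -0.077
  outer loop
   vertex 4.3 2.8 4.9
   vertex 3.2 0.3 1.6
   vertex 4.7 5.0 0.8
  endloop
 endfacet
 facet normal 0.401 0.791 0.463
  outer loop
   vertex 2.7 4.9 2.7
   vertex 4.3 2.8 4.9
   vertex 4.7 5.0 0.8
  endloop
 endfacet
 facet normal -0.272 -0.208 -0.939
  outer loop
   vertex 3.1 4.5 0.7
   vertex 3.2 0.3 1.6
   vertex 0.6 1.9 2.0
  endloop
 endfacet
 facet normal 0.125 -0.205 -0.971
  outer loop
   vertex 3.1 4.5 0.7
   vertex 4.7 5.0 0.8
   vertex 3.2 0.3 1.6
  endloop
 endfacet
 facet normal -0.758 0.594 -0.270
  outer loop
   vertex 3.1 4.5 0.7
   vertex 0.6 1.9 2.0
   vertex 2.7 4.9 2.7
  endloop
 endfacet
 facet normal -0.276 0.930 -0.241
  outer loop
   vertex 3.1 4.5 0.7
   vertex 2.7 4.9 2.7
   vertex 4.7 5.0 0.8
  endloop
 endfacet
 facet normal 0.235 0.783 0.576
  outer loop
   vertex 2.3 3.4 4.9
   vertex 4.3 2.8 4.9
   vertex 2.7 4.9 2.7
  endloop
 endfacet
 facet normal 0.208 -0.812 0.546
  outer loop
   vertex 1.2 1.4 4.0
   vertex 3.2 0.3 1.6
   vertex 4.3 2.8 4.9
  endloop
 endfacet
 facet normal -0.107 -0.358 0.927
  outer loop
   vertex 1.2 1.4 4.0
   vertex 4.3 2.8 4.9
   vertex 2.3 3.4 4.9
  endloop
 endfacet
 facet normal -0.529 -0.847 -0.053
  outer loop
   vertex 1.2 1.4 4.0
   vertex 0.6 1.9 2.0
   vertex 3.2 0.3 1.6
  endloop
 endfacet
 facet normal -0.856 -0.500 0.132
  outer loop
   vertex 0.8 1.9 3.3
   vertex 0.6 1.9 2.0
   vertex 1.2 1.4 4.0
  endloop
 endfacet
 facet normal -0.795 0.176 0.580
  outer loop
   vertex 0.8 1.9 3.3
   vertex 1.2 1.4 4.0
   vertex 2.3 3.4 4.9
  endloop
 endfacet
 facet normal -0.826 0.549 0.127
  outer loop
   vertex 0.8 1.9 3.3
   vertex 2.7 4.9 2.7
   vertex 0.6 1.9 2.0
  endloop
 endfacet
 facet normal -0.800 0.553 0.232
  outer loop
   vertex 0.8 1.9 3.3
   vertex 2.3 3.4 4.9
   vertex 2.7 4.9 2.7
  endloop
 endfacet
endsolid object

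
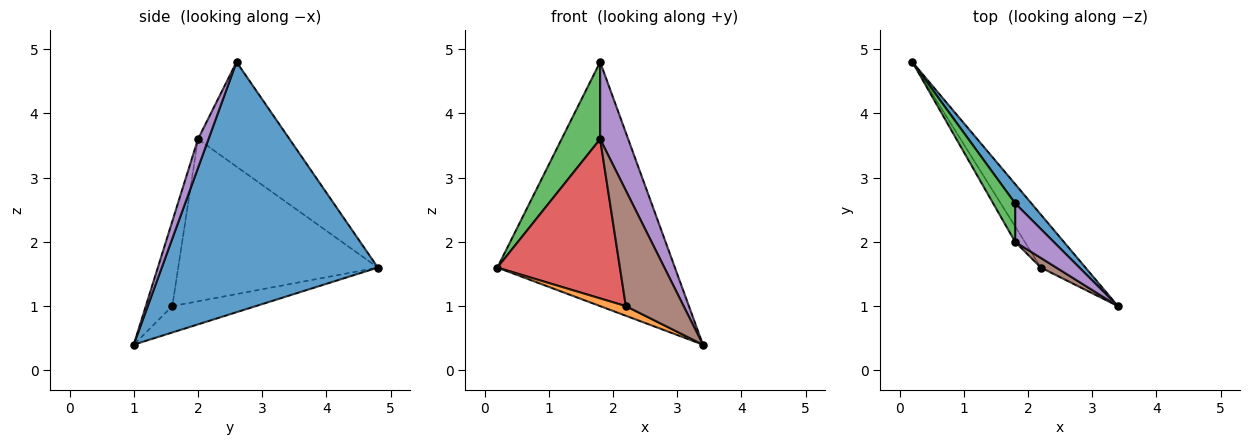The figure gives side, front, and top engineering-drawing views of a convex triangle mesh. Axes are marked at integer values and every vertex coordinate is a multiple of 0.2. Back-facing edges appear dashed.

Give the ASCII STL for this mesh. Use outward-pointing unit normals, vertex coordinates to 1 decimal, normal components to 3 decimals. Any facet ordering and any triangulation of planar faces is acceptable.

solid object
 facet normal 0.772 0.634 0.050
  outer loop
   vertex 1.8 2.6 4.8
   vertex 3.4 1.0 0.4
   vertex 0.2 4.8 1.6
  endloop
 endfacet
 facet normal -0.503 -0.155 -0.851
  outer loop
   vertex 2.2 1.6 1.0
   vertex 0.2 4.8 1.6
   vertex 3.4 1.0 0.4
  endloop
 endfacet
 facet normal -0.905 -0.381 0.190
  outer loop
   vertex 1.8 2.0 3.6
   vertex 1.8 2.6 4.8
   vertex 0.2 4.8 1.6
  endloop
 endfacet
 facet normal -0.851 -0.522 -0.051
  outer loop
   vertex 1.8 2.0 3.6
   vertex 0.2 4.8 1.6
   vertex 2.2 1.6 1.0
  endloop
 endfacet
 facet normal 0.318 -0.848 0.424
  outer loop
   vertex 1.8 2.0 3.6
   vertex 3.4 1.0 0.4
   vertex 1.8 2.6 4.8
  endloop
 endfacet
 facet normal -0.415 -0.906 0.076
  outer loop
   vertex 1.8 2.0 3.6
   vertex 2.2 1.6 1.0
   vertex 3.4 1.0 0.4
  endloop
 endfacet
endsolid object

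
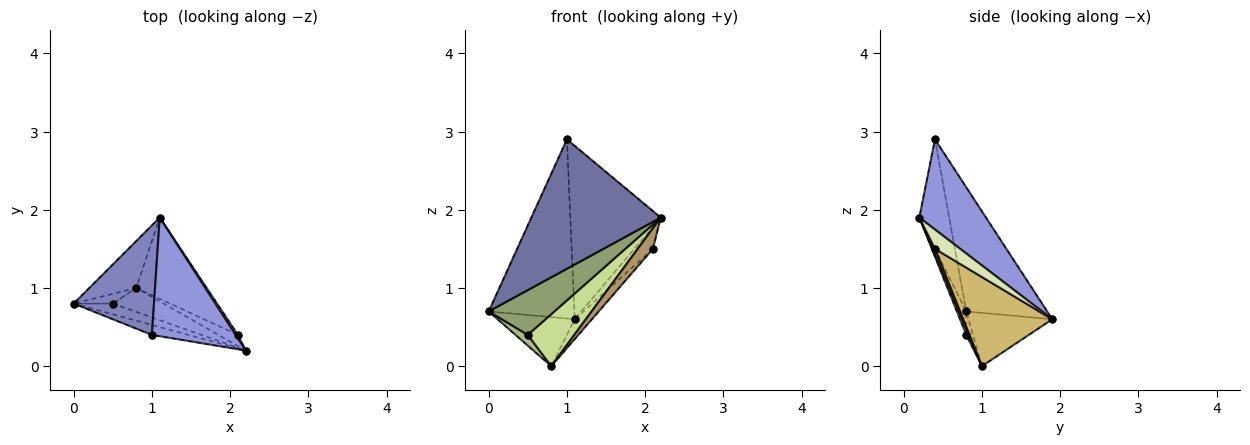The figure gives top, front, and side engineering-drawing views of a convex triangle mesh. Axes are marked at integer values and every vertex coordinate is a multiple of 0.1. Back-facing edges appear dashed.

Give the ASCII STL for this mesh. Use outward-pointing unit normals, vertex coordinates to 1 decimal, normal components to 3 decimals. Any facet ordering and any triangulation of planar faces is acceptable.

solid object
 facet normal -0.224 -0.972 -0.075
  outer loop
   vertex 1.0 0.4 2.9
   vertex 0.0 0.8 0.7
   vertex 2.2 0.2 1.9
  endloop
 endfacet
 facet normal -0.627 0.664 0.406
  outer loop
   vertex 1.0 0.4 2.9
   vertex 1.1 1.9 0.6
   vertex 0.0 0.8 0.7
  endloop
 endfacet
 facet normal 0.520 0.705 0.482
  outer loop
   vertex 1.0 0.4 2.9
   vertex 2.2 0.2 1.9
   vertex 1.1 1.9 0.6
  endloop
 endfacet
 facet normal -0.618 0.568 -0.544
  outer loop
   vertex 0.8 1.0 0.0
   vertex 0.0 0.8 0.7
   vertex 1.1 1.9 0.6
  endloop
 endfacet
 facet normal -0.138 -0.964 -0.229
  outer loop
   vertex 0.5 0.8 0.4
   vertex 2.2 0.2 1.9
   vertex 0.0 0.8 0.7
  endloop
 endfacet
 facet normal -0.374 -0.686 -0.624
  outer loop
   vertex 0.5 0.8 0.4
   vertex 0.0 0.8 0.7
   vertex 0.8 1.0 0.0
  endloop
 endfacet
 facet normal 0.048 -0.907 -0.418
  outer loop
   vertex 0.5 0.8 0.4
   vertex 0.8 1.0 0.0
   vertex 2.2 0.2 1.9
  endloop
 endfacet
 facet normal 0.801 0.591 0.095
  outer loop
   vertex 2.1 0.4 1.5
   vertex 1.1 1.9 0.6
   vertex 2.2 0.2 1.9
  endloop
 endfacet
 facet normal 0.141 -0.871 -0.471
  outer loop
   vertex 2.1 0.4 1.5
   vertex 2.2 0.2 1.9
   vertex 0.8 1.0 0.0
  endloop
 endfacet
 facet normal 0.776 0.150 -0.613
  outer loop
   vertex 2.1 0.4 1.5
   vertex 0.8 1.0 0.0
   vertex 1.1 1.9 0.6
  endloop
 endfacet
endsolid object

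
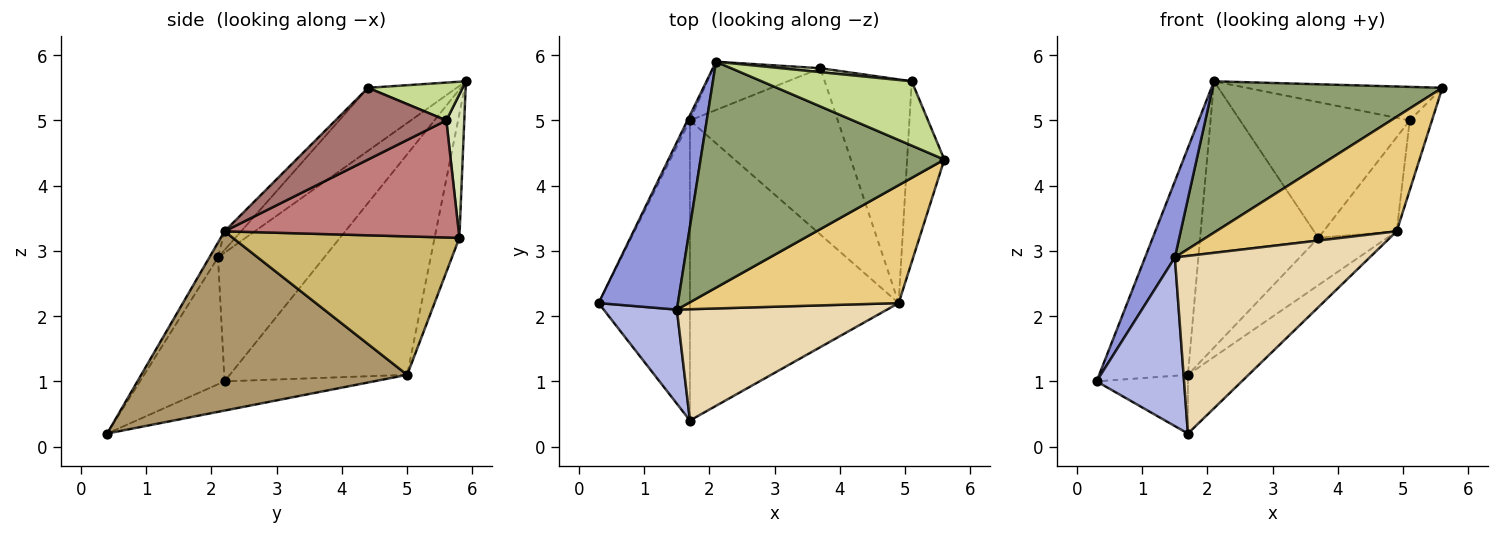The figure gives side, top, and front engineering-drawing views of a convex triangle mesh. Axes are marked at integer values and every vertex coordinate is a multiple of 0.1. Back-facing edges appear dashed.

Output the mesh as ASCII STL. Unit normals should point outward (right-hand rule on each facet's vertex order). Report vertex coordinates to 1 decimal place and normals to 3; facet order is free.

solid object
 facet normal -0.894 0.447 -0.010
  outer loop
   vertex 1.7 5.0 1.1
   vertex 0.3 2.2 1.0
   vertex 2.1 5.9 5.6
  endloop
 endfacet
 facet normal -0.300 0.183 -0.936
  outer loop
   vertex 1.7 5.0 1.1
   vertex 1.7 0.4 0.2
   vertex 0.3 2.2 1.0
  endloop
 endfacet
 facet normal -0.828 -0.232 0.511
  outer loop
   vertex 1.5 2.1 2.9
   vertex 2.1 5.9 5.6
   vertex 0.3 2.2 1.0
  endloop
 endfacet
 facet normal -0.645 -0.667 0.372
  outer loop
   vertex 1.5 2.1 2.9
   vertex 0.3 2.2 1.0
   vertex 1.7 0.4 0.2
  endloop
 endfacet
 facet normal -0.210 -0.544 0.812
  outer loop
   vertex 1.5 2.1 2.9
   vertex 5.6 4.4 5.5
   vertex 2.1 5.9 5.6
  endloop
 endfacet
 facet normal -0.202 0.964 -0.175
  outer loop
   vertex 3.7 5.8 3.2
   vertex 1.7 5.0 1.1
   vertex 2.1 5.9 5.6
  endloop
 endfacet
 facet normal 0.218 0.451 0.865
  outer loop
   vertex 5.1 5.6 5.0
   vertex 2.1 5.9 5.6
   vertex 5.6 4.4 5.5
  endloop
 endfacet
 facet normal 0.105 0.994 0.029
  outer loop
   vertex 5.1 5.6 5.0
   vertex 3.7 5.8 3.2
   vertex 2.1 5.9 5.6
  endloop
 endfacet
 facet normal 0.644 0.147 -0.750
  outer loop
   vertex 4.9 2.2 3.3
   vertex 1.7 0.4 0.2
   vertex 1.7 5.0 1.1
  endloop
 endfacet
 facet normal 0.669 0.203 -0.715
  outer loop
   vertex 4.9 2.2 3.3
   vertex 1.7 5.0 1.1
   vertex 3.7 5.8 3.2
  endloop
 endfacet
 facet normal -0.064 -0.695 0.716
  outer loop
   vertex 4.9 2.2 3.3
   vertex 5.6 4.4 5.5
   vertex 1.5 2.1 2.9
  endloop
 endfacet
 facet normal -0.037 -0.847 0.530
  outer loop
   vertex 4.9 2.2 3.3
   vertex 1.5 2.1 2.9
   vertex 1.7 0.4 0.2
  endloop
 endfacet
 facet normal 0.874 0.175 -0.453
  outer loop
   vertex 4.9 2.2 3.3
   vertex 5.1 5.6 5.0
   vertex 5.6 4.4 5.5
  endloop
 endfacet
 facet normal 0.779 0.243 -0.578
  outer loop
   vertex 4.9 2.2 3.3
   vertex 3.7 5.8 3.2
   vertex 5.1 5.6 5.0
  endloop
 endfacet
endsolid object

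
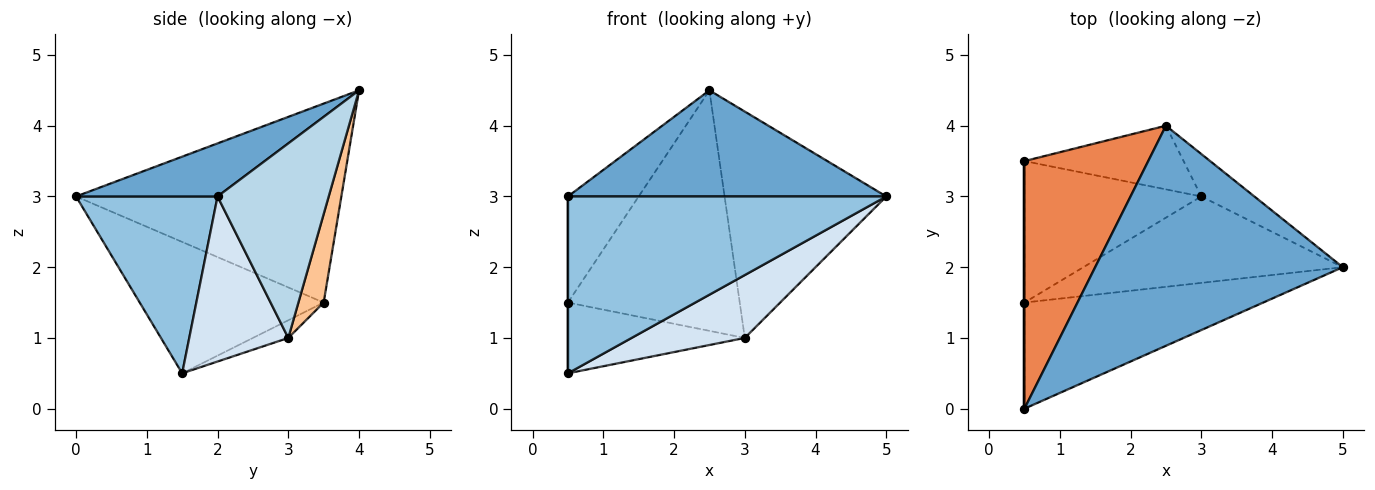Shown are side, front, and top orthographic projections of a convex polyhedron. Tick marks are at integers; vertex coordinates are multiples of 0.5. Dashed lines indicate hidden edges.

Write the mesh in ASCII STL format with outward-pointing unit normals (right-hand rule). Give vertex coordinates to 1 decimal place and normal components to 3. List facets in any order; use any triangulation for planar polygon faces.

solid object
 facet normal 0.190 -0.426 0.884
  outer loop
   vertex 2.5 4.0 4.5
   vertex 0.5 0.0 3.0
   vertex 5.0 2.0 3.0
  endloop
 endfacet
 facet normal 0.356 -0.801 -0.481
  outer loop
   vertex 0.5 1.5 0.5
   vertex 5.0 2.0 3.0
   vertex 0.5 0.0 3.0
  endloop
 endfacet
 facet normal 0.560 0.814 -0.153
  outer loop
   vertex 3.0 3.0 1.0
   vertex 2.5 4.0 4.5
   vertex 5.0 2.0 3.0
  endloop
 endfacet
 facet normal 0.458 -0.523 -0.719
  outer loop
   vertex 3.0 3.0 1.0
   vertex 5.0 2.0 3.0
   vertex 0.5 1.5 0.5
  endloop
 endfacet
 facet normal -0.828 0.221 0.515
  outer loop
   vertex 0.5 3.5 1.5
   vertex 0.5 0.0 3.0
   vertex 2.5 4.0 4.5
  endloop
 endfacet
 facet normal -1.000 0.000 0.000
  outer loop
   vertex 0.5 3.5 1.5
   vertex 0.5 1.5 0.5
   vertex 0.5 0.0 3.0
  endloop
 endfacet
 facet normal 0.141 0.957 -0.253
  outer loop
   vertex 0.5 3.5 1.5
   vertex 2.5 4.0 4.5
   vertex 3.0 3.0 1.0
  endloop
 endfacet
 facet normal -0.089 0.445 -0.891
  outer loop
   vertex 0.5 3.5 1.5
   vertex 3.0 3.0 1.0
   vertex 0.5 1.5 0.5
  endloop
 endfacet
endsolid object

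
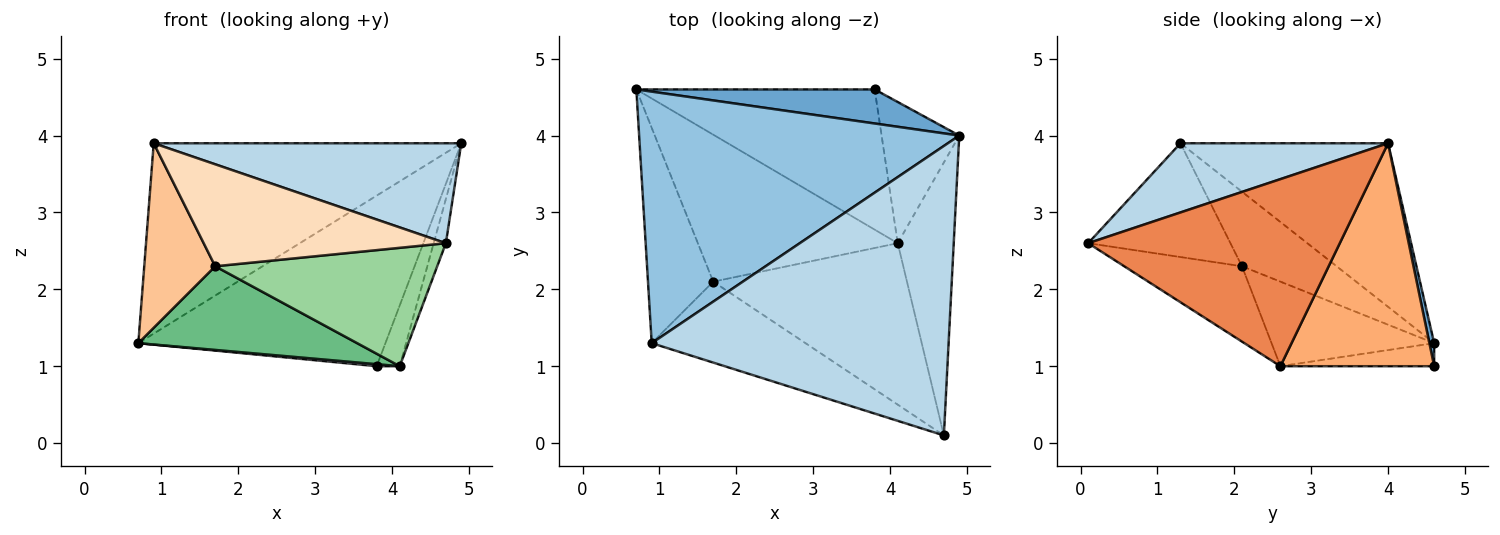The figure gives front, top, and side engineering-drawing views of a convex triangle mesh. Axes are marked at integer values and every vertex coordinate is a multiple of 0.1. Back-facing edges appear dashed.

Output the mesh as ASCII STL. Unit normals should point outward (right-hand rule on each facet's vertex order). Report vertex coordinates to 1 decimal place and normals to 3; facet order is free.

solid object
 facet normal 0.019 0.980 0.196
  outer loop
   vertex 3.8 4.6 1.0
   vertex 0.7 4.6 1.3
   vertex 4.9 4.0 3.9
  endloop
 endfacet
 facet normal -0.377 0.559 0.738
  outer loop
   vertex 0.9 1.3 3.9
   vertex 4.9 4.0 3.9
   vertex 0.7 4.6 1.3
  endloop
 endfacet
 facet normal 0.215 -0.319 0.923
  outer loop
   vertex 0.9 1.3 3.9
   vertex 4.7 0.1 2.6
   vertex 4.9 4.0 3.9
  endloop
 endfacet
 facet normal -0.096 -0.014 -0.995
  outer loop
   vertex 4.1 2.6 1.0
   vertex 0.7 4.6 1.3
   vertex 3.8 4.6 1.0
  endloop
 endfacet
 facet normal 0.957 0.046 -0.286
  outer loop
   vertex 4.1 2.6 1.0
   vertex 4.9 4.0 3.9
   vertex 4.7 0.1 2.6
  endloop
 endfacet
 facet normal 0.935 0.140 -0.326
  outer loop
   vertex 4.1 2.6 1.0
   vertex 3.8 4.6 1.0
   vertex 4.9 4.0 3.9
  endloop
 endfacet
 facet normal -0.655 -0.492 -0.573
  outer loop
   vertex 1.7 2.1 2.3
   vertex 0.9 1.3 3.9
   vertex 0.7 4.6 1.3
  endloop
 endfacet
 facet normal -0.418 -0.712 -0.565
  outer loop
   vertex 1.7 2.1 2.3
   vertex 4.7 0.1 2.6
   vertex 0.9 1.3 3.9
  endloop
 endfacet
 facet normal -0.345 -0.464 -0.816
  outer loop
   vertex 1.7 2.1 2.3
   vertex 0.7 4.6 1.3
   vertex 4.1 2.6 1.0
  endloop
 endfacet
 facet normal -0.299 -0.564 -0.769
  outer loop
   vertex 1.7 2.1 2.3
   vertex 4.1 2.6 1.0
   vertex 4.7 0.1 2.6
  endloop
 endfacet
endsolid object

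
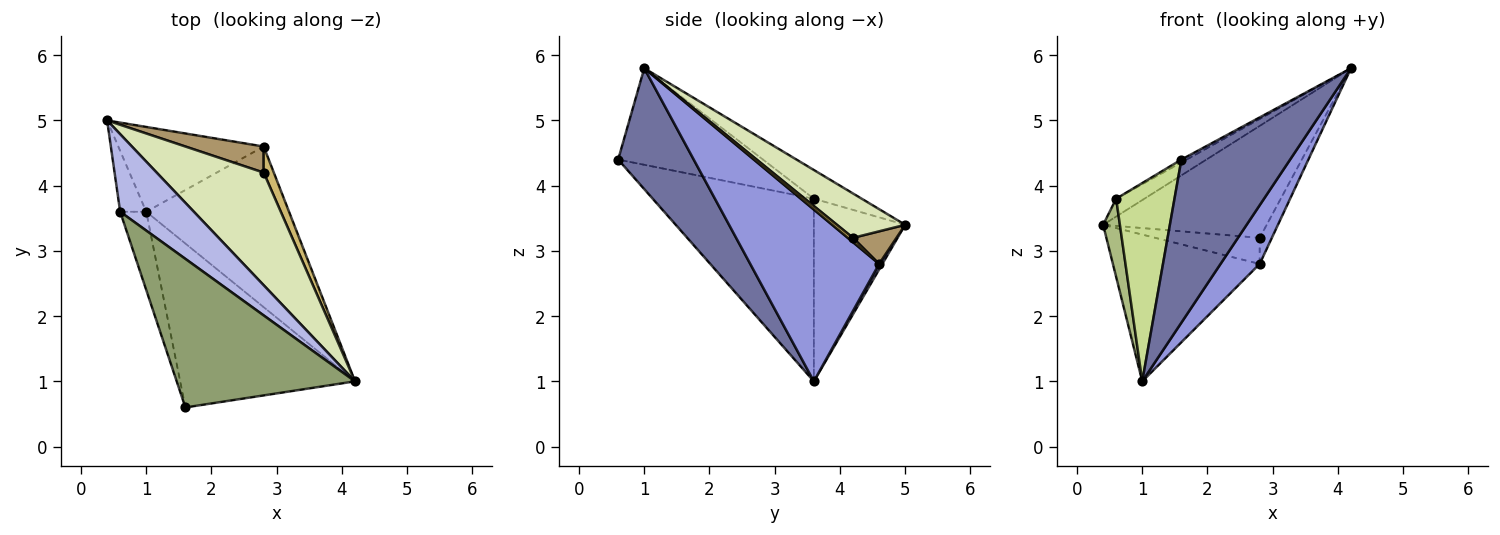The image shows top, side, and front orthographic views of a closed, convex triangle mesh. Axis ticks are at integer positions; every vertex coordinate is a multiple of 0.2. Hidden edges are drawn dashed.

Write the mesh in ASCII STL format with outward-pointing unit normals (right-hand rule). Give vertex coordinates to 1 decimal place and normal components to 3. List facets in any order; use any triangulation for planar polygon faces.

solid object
 facet normal 0.440 -0.633 -0.637
  outer loop
   vertex 1.0 3.6 1.0
   vertex 4.2 1.0 5.8
   vertex 1.6 0.6 4.4
  endloop
 endfacet
 facet normal 0.019 0.866 -0.500
  outer loop
   vertex 2.8 4.6 2.8
   vertex 1.0 3.6 1.0
   vertex 0.4 5.0 3.4
  endloop
 endfacet
 facet normal 0.749 -0.227 -0.622
  outer loop
   vertex 2.8 4.6 2.8
   vertex 4.2 1.0 5.8
   vertex 1.0 3.6 1.0
  endloop
 endfacet
 facet normal -0.355 0.210 0.911
  outer loop
   vertex 0.6 3.6 3.8
   vertex 4.2 1.0 5.8
   vertex 0.4 5.0 3.4
  endloop
 endfacet
 facet normal -0.476 0.017 0.879
  outer loop
   vertex 0.6 3.6 3.8
   vertex 1.6 0.6 4.4
   vertex 4.2 1.0 5.8
  endloop
 endfacet
 facet normal -0.974 -0.179 -0.139
  outer loop
   vertex 0.6 3.6 3.8
   vertex 0.4 5.0 3.4
   vertex 1.0 3.6 1.0
  endloop
 endfacet
 facet normal -0.932 -0.337 -0.133
  outer loop
   vertex 0.6 3.6 3.8
   vertex 1.0 3.6 1.0
   vertex 1.6 0.6 4.4
  endloop
 endfacet
 facet normal 0.282 0.676 0.680
  outer loop
   vertex 2.8 4.2 3.2
   vertex 0.4 5.0 3.4
   vertex 4.2 1.0 5.8
  endloop
 endfacet
 facet normal 0.283 0.678 0.678
  outer loop
   vertex 2.8 4.2 3.2
   vertex 2.8 4.6 2.8
   vertex 0.4 5.0 3.4
  endloop
 endfacet
 facet normal 0.290 0.677 0.677
  outer loop
   vertex 2.8 4.2 3.2
   vertex 4.2 1.0 5.8
   vertex 2.8 4.6 2.8
  endloop
 endfacet
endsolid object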